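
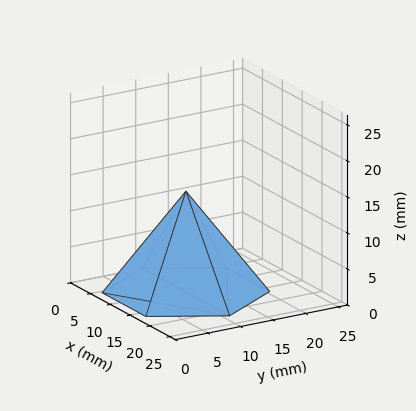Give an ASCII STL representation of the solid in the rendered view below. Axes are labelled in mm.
Reading the render: the shape is a regular 6-sided pyramid, base circumscribed radius ≈ 11 mm, apex at z ≈ 14 mm (dimensions read to the nearest mm from the axis ticks). For the STL, each face is triangulated and given an outward normal.

solid part
  facet normal 0.0000 0.0000 -1.0000
    outer loop
      vertex 5.5 20.5 0.0
      vertex 16.5 20.5 0.0
      vertex 22.0 11.0 0.0
    endloop
  endfacet
  facet normal 0.0000 0.0000 -1.0000
    outer loop
      vertex 0.0 11.0 0.0
      vertex 5.5 20.5 0.0
      vertex 22.0 11.0 0.0
    endloop
  endfacet
  facet normal 0.0000 0.0000 -1.0000
    outer loop
      vertex 5.5 1.5 0.0
      vertex 0.0 11.0 0.0
      vertex 22.0 11.0 0.0
    endloop
  endfacet
  facet normal 0.0000 0.0000 -1.0000
    outer loop
      vertex 16.5 1.5 0.0
      vertex 5.5 1.5 0.0
      vertex 22.0 11.0 0.0
    endloop
  endfacet
  facet normal 0.7157 0.4143 0.5623
    outer loop
      vertex 22.0 11.0 0.0
      vertex 16.5 20.5 0.0
      vertex 11.0 11.0 14.0
    endloop
  endfacet
  facet normal 0.0000 0.8275 0.5615
    outer loop
      vertex 16.5 20.5 0.0
      vertex 5.5 20.5 0.0
      vertex 11.0 11.0 14.0
    endloop
  endfacet
  facet normal -0.7157 0.4143 0.5623
    outer loop
      vertex 5.5 20.5 0.0
      vertex 0.0 11.0 0.0
      vertex 11.0 11.0 14.0
    endloop
  endfacet
  facet normal -0.7157 -0.4143 0.5623
    outer loop
      vertex 0.0 11.0 0.0
      vertex 5.5 1.5 0.0
      vertex 11.0 11.0 14.0
    endloop
  endfacet
  facet normal 0.0000 -0.8275 0.5615
    outer loop
      vertex 5.5 1.5 0.0
      vertex 16.5 1.5 0.0
      vertex 11.0 11.0 14.0
    endloop
  endfacet
  facet normal 0.7157 -0.4143 0.5623
    outer loop
      vertex 16.5 1.5 0.0
      vertex 22.0 11.0 0.0
      vertex 11.0 11.0 14.0
    endloop
  endfacet
endsolid part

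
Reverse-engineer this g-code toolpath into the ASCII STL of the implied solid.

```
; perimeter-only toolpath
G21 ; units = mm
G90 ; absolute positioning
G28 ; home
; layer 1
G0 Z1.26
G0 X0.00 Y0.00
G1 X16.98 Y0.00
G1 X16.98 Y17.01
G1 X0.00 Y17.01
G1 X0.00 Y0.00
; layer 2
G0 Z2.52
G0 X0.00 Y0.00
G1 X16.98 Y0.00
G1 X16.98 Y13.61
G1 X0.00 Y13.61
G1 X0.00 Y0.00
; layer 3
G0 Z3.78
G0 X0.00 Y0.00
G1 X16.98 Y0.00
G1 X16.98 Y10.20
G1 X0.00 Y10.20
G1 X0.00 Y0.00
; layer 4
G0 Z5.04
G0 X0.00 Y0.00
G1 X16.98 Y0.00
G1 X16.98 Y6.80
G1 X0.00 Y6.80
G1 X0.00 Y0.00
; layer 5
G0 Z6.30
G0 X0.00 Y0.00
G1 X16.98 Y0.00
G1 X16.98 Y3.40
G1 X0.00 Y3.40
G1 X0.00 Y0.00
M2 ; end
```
solid part
  facet normal 0.0000 0.0000 -1.0000
    outer loop
      vertex 16.98 20.41 0.00
      vertex 16.98 0.00 0.00
      vertex 0.00 0.00 0.00
    endloop
  endfacet
  facet normal 0.0000 0.0000 -1.0000
    outer loop
      vertex 0.00 20.41 0.00
      vertex 16.98 20.41 0.00
      vertex 0.00 0.00 0.00
    endloop
  endfacet
  facet normal 0.0000 -1.0000 0.0000
    outer loop
      vertex 0.00 0.00 0.00
      vertex 16.98 0.00 0.00
      vertex 16.98 0.00 7.56
    endloop
  endfacet
  facet normal 0.0000 -1.0000 0.0000
    outer loop
      vertex 0.00 0.00 0.00
      vertex 16.98 0.00 7.56
      vertex 0.00 0.00 7.56
    endloop
  endfacet
  facet normal 0.0000 0.3473 0.9377
    outer loop
      vertex 0.00 0.00 7.56
      vertex 16.98 0.00 7.56
      vertex 16.98 20.41 0.00
    endloop
  endfacet
  facet normal 0.0000 0.3473 0.9377
    outer loop
      vertex 0.00 0.00 7.56
      vertex 16.98 20.41 0.00
      vertex 0.00 20.41 0.00
    endloop
  endfacet
  facet normal -1.0000 0.0000 0.0000
    outer loop
      vertex 0.00 0.00 7.56
      vertex 0.00 20.41 0.00
      vertex 0.00 0.00 0.00
    endloop
  endfacet
  facet normal 1.0000 0.0000 0.0000
    outer loop
      vertex 16.98 0.00 0.00
      vertex 16.98 20.41 0.00
      vertex 16.98 0.00 7.56
    endloop
  endfacet
endsolid part

The G0 Z moves step by Δz≈1.26 mm. The G1 loops shrink linearly with z, so the solid tapers from its base footprint up to z≈7.56. Closing with a flat bottom cap and the tapered top and triangulating gives 8 facets — a wedge (ramp): 17 × 20.4 mm base, rising to 7.56 mm along the y=0 edge and sloping linearly to z=0 at y=20.4.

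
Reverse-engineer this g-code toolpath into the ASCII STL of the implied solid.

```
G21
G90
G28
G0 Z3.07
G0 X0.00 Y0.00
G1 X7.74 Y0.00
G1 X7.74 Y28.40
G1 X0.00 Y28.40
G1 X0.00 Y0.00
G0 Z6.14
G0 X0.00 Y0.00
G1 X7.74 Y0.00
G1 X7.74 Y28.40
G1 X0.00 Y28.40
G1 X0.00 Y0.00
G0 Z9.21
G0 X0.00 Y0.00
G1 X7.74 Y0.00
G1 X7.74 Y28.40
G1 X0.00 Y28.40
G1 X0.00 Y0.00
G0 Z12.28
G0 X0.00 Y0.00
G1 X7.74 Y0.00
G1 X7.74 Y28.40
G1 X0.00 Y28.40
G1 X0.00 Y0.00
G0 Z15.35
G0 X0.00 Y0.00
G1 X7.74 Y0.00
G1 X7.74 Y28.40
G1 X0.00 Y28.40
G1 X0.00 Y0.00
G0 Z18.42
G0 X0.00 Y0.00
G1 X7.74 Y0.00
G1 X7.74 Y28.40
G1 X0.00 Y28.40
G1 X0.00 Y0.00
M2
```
solid part
  facet normal 0.0000 0.0000 -1.0000
    outer loop
      vertex 7.74 28.40 0.00
      vertex 7.74 0.00 0.00
      vertex 0.00 0.00 0.00
    endloop
  endfacet
  facet normal 0.0000 0.0000 -1.0000
    outer loop
      vertex 0.00 28.40 0.00
      vertex 7.74 28.40 0.00
      vertex 0.00 0.00 0.00
    endloop
  endfacet
  facet normal 0.0000 0.0000 1.0000
    outer loop
      vertex 0.00 0.00 18.42
      vertex 7.74 0.00 18.42
      vertex 7.74 28.40 18.42
    endloop
  endfacet
  facet normal 0.0000 0.0000 1.0000
    outer loop
      vertex 0.00 0.00 18.42
      vertex 7.74 28.40 18.42
      vertex 0.00 28.40 18.42
    endloop
  endfacet
  facet normal 0.0000 -1.0000 0.0000
    outer loop
      vertex 0.00 0.00 0.00
      vertex 7.74 0.00 0.00
      vertex 7.74 0.00 18.42
    endloop
  endfacet
  facet normal 0.0000 -1.0000 0.0000
    outer loop
      vertex 0.00 0.00 0.00
      vertex 7.74 0.00 18.42
      vertex 0.00 0.00 18.42
    endloop
  endfacet
  facet normal 0.0000 1.0000 0.0000
    outer loop
      vertex 7.74 28.40 18.42
      vertex 7.74 28.40 0.00
      vertex 0.00 28.40 0.00
    endloop
  endfacet
  facet normal 0.0000 1.0000 0.0000
    outer loop
      vertex 0.00 28.40 18.42
      vertex 7.74 28.40 18.42
      vertex 0.00 28.40 0.00
    endloop
  endfacet
  facet normal -1.0000 0.0000 0.0000
    outer loop
      vertex 0.00 28.40 18.42
      vertex 0.00 28.40 0.00
      vertex 0.00 0.00 0.00
    endloop
  endfacet
  facet normal -1.0000 0.0000 0.0000
    outer loop
      vertex 0.00 0.00 18.42
      vertex 0.00 28.40 18.42
      vertex 0.00 0.00 0.00
    endloop
  endfacet
  facet normal 1.0000 0.0000 0.0000
    outer loop
      vertex 7.74 0.00 0.00
      vertex 7.74 28.40 0.00
      vertex 7.74 28.40 18.42
    endloop
  endfacet
  facet normal 1.0000 0.0000 0.0000
    outer loop
      vertex 7.74 0.00 0.00
      vertex 7.74 28.40 18.42
      vertex 7.74 0.00 18.42
    endloop
  endfacet
endsolid part

The G0 Z moves step by Δz≈3.07 mm. Every layer's G1 loop is the same polygon, so the solid is a straight extrusion of it from z=0 to z≈18.4. Closing with flat bottom and top caps and triangulating gives 12 facets — a rectangular box, roughly 7.74 × 28.4 mm footprint and 18.4 mm tall.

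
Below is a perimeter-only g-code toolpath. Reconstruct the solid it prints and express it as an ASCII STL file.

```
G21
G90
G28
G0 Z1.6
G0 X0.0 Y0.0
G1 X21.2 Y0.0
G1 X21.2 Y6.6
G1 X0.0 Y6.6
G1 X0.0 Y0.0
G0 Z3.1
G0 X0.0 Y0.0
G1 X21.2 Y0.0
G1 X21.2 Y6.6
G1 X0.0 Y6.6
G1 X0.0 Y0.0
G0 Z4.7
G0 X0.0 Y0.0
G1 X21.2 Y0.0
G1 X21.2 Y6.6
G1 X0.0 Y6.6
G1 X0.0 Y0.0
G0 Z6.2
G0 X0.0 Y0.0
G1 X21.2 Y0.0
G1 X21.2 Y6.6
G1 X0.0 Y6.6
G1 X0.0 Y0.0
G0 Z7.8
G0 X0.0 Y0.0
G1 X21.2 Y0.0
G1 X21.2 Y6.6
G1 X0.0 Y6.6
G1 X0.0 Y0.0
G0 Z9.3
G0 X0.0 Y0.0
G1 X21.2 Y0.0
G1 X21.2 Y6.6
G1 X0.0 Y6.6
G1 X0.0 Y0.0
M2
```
solid part
  facet normal 0.0000 0.0000 -1.0000
    outer loop
      vertex 21.2 6.6 0.0
      vertex 21.2 0.0 0.0
      vertex 0.0 0.0 0.0
    endloop
  endfacet
  facet normal 0.0000 0.0000 -1.0000
    outer loop
      vertex 0.0 6.6 0.0
      vertex 21.2 6.6 0.0
      vertex 0.0 0.0 0.0
    endloop
  endfacet
  facet normal 0.0000 0.0000 1.0000
    outer loop
      vertex 0.0 0.0 9.3
      vertex 21.2 0.0 9.3
      vertex 21.2 6.6 9.3
    endloop
  endfacet
  facet normal 0.0000 0.0000 1.0000
    outer loop
      vertex 0.0 0.0 9.3
      vertex 21.2 6.6 9.3
      vertex 0.0 6.6 9.3
    endloop
  endfacet
  facet normal 0.0000 -1.0000 0.0000
    outer loop
      vertex 0.0 0.0 0.0
      vertex 21.2 0.0 0.0
      vertex 21.2 0.0 9.3
    endloop
  endfacet
  facet normal 0.0000 -1.0000 0.0000
    outer loop
      vertex 0.0 0.0 0.0
      vertex 21.2 0.0 9.3
      vertex 0.0 0.0 9.3
    endloop
  endfacet
  facet normal 0.0000 1.0000 0.0000
    outer loop
      vertex 21.2 6.6 9.3
      vertex 21.2 6.6 0.0
      vertex 0.0 6.6 0.0
    endloop
  endfacet
  facet normal 0.0000 1.0000 0.0000
    outer loop
      vertex 0.0 6.6 9.3
      vertex 21.2 6.6 9.3
      vertex 0.0 6.6 0.0
    endloop
  endfacet
  facet normal -1.0000 0.0000 0.0000
    outer loop
      vertex 0.0 6.6 9.3
      vertex 0.0 6.6 0.0
      vertex 0.0 0.0 0.0
    endloop
  endfacet
  facet normal -1.0000 0.0000 0.0000
    outer loop
      vertex 0.0 0.0 9.3
      vertex 0.0 6.6 9.3
      vertex 0.0 0.0 0.0
    endloop
  endfacet
  facet normal 1.0000 0.0000 0.0000
    outer loop
      vertex 21.2 0.0 0.0
      vertex 21.2 6.6 0.0
      vertex 21.2 6.6 9.3
    endloop
  endfacet
  facet normal 1.0000 0.0000 0.0000
    outer loop
      vertex 21.2 0.0 0.0
      vertex 21.2 6.6 9.3
      vertex 21.2 0.0 9.3
    endloop
  endfacet
endsolid part

The G0 Z moves step by Δz≈1.6 mm. Every layer's G1 loop is the same polygon, so the solid is a straight extrusion of it from z=0 to z≈9.3. Closing with flat bottom and top caps and triangulating gives 12 facets — a rectangular box, roughly 21.2 × 6.6 mm footprint and 9.3 mm tall.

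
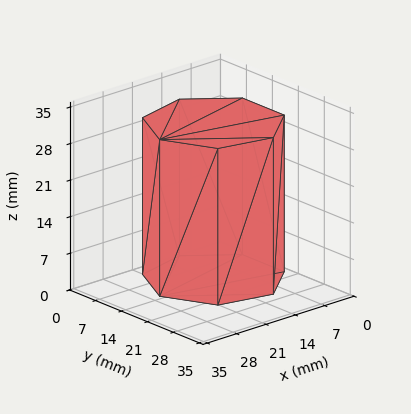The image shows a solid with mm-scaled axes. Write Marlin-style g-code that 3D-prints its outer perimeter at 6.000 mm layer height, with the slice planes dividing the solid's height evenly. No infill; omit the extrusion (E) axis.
Reading the render: the shape is a regular 7-sided prism (a cylinder approximated with 7 flat sides), circumscribed radius ≈ 13 mm, height ≈ 30 mm (dimensions read to the nearest mm from the axis ticks). For the g-code, the solid's height is divided into equal slices at the stated Δz and each level perimeter traced with G1 moves after a G0 lift.

; perimeter-only toolpath
G21 ; units = mm
G90 ; absolute positioning
G28 ; home
; layer 1
G0 Z6.000
G0 X26.000 Y13.000
G1 X21.105 Y23.164
G1 X10.107 Y25.674
G1 X1.287 Y18.640
G1 X1.287 Y7.360
G1 X10.107 Y0.326
G1 X21.105 Y2.836
G1 X26.000 Y13.000
; layer 2
G0 Z12.000
G0 X26.000 Y13.000
G1 X21.105 Y23.164
G1 X10.107 Y25.674
G1 X1.287 Y18.640
G1 X1.287 Y7.360
G1 X10.107 Y0.326
G1 X21.105 Y2.836
G1 X26.000 Y13.000
; layer 3
G0 Z18.000
G0 X26.000 Y13.000
G1 X21.105 Y23.164
G1 X10.107 Y25.674
G1 X1.287 Y18.640
G1 X1.287 Y7.360
G1 X10.107 Y0.326
G1 X21.105 Y2.836
G1 X26.000 Y13.000
; layer 4
G0 Z24.000
G0 X26.000 Y13.000
G1 X21.105 Y23.164
G1 X10.107 Y25.674
G1 X1.287 Y18.640
G1 X1.287 Y7.360
G1 X10.107 Y0.326
G1 X21.105 Y2.836
G1 X26.000 Y13.000
; layer 5
G0 Z30.000
G0 X26.000 Y13.000
G1 X21.105 Y23.164
G1 X10.107 Y25.674
G1 X1.287 Y18.640
G1 X1.287 Y7.360
G1 X10.107 Y0.326
G1 X21.105 Y2.836
G1 X26.000 Y13.000
M2 ; end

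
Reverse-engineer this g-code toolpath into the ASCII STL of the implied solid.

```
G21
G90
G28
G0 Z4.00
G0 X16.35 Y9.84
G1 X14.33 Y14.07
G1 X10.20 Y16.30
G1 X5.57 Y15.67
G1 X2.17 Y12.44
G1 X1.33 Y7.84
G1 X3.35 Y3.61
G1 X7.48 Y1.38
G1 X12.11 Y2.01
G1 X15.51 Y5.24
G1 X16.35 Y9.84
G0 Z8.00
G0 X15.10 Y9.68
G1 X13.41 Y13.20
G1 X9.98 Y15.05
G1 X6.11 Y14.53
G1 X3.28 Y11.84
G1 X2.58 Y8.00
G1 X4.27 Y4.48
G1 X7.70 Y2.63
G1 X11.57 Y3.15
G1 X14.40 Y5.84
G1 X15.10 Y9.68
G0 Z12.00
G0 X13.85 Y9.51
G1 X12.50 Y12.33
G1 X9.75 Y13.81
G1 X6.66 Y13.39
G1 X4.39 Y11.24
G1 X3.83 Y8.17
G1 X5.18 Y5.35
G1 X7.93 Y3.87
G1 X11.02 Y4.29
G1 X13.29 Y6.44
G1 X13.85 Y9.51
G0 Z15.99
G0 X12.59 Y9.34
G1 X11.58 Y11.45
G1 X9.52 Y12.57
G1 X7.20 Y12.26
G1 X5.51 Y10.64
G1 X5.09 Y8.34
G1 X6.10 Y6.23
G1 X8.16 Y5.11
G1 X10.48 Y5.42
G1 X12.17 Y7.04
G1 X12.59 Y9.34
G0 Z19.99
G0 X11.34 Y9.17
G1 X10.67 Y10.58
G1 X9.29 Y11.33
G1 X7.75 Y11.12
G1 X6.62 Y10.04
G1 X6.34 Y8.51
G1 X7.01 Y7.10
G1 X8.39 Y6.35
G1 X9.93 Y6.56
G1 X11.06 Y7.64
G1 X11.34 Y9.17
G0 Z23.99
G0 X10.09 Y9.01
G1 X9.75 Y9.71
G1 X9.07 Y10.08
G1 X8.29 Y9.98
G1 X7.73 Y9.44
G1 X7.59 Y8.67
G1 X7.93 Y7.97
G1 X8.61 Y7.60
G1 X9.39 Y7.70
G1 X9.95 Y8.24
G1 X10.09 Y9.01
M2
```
solid part
  facet normal 0.0000 0.0000 -1.0000
    outer loop
      vertex 10.43 17.54 0.00
      vertex 15.24 14.94 0.00
      vertex 17.60 10.01 0.00
    endloop
  endfacet
  facet normal 0.0000 0.0000 -1.0000
    outer loop
      vertex 5.02 16.81 0.00
      vertex 10.43 17.54 0.00
      vertex 17.60 10.01 0.00
    endloop
  endfacet
  facet normal 0.0000 0.0000 -1.0000
    outer loop
      vertex 1.06 13.04 0.00
      vertex 5.02 16.81 0.00
      vertex 17.60 10.01 0.00
    endloop
  endfacet
  facet normal 0.0000 0.0000 -1.0000
    outer loop
      vertex 0.08 7.67 0.00
      vertex 1.06 13.04 0.00
      vertex 17.60 10.01 0.00
    endloop
  endfacet
  facet normal 0.0000 0.0000 -1.0000
    outer loop
      vertex 2.44 2.74 0.00
      vertex 0.08 7.67 0.00
      vertex 17.60 10.01 0.00
    endloop
  endfacet
  facet normal 0.0000 0.0000 -1.0000
    outer loop
      vertex 7.25 0.14 0.00
      vertex 2.44 2.74 0.00
      vertex 17.60 10.01 0.00
    endloop
  endfacet
  facet normal 0.0000 0.0000 -1.0000
    outer loop
      vertex 12.66 0.87 0.00
      vertex 7.25 0.14 0.00
      vertex 17.60 10.01 0.00
    endloop
  endfacet
  facet normal 0.0000 0.0000 -1.0000
    outer loop
      vertex 16.62 4.64 0.00
      vertex 12.66 0.87 0.00
      vertex 17.60 10.01 0.00
    endloop
  endfacet
  facet normal 0.8639 0.4135 0.2876
    outer loop
      vertex 17.60 10.01 0.00
      vertex 15.24 14.94 0.00
      vertex 8.84 8.84 27.99
    endloop
  endfacet
  facet normal 0.4554 0.8425 0.2877
    outer loop
      vertex 15.24 14.94 0.00
      vertex 10.43 17.54 0.00
      vertex 8.84 8.84 27.99
    endloop
  endfacet
  facet normal -0.1281 0.9491 0.2877
    outer loop
      vertex 10.43 17.54 0.00
      vertex 5.02 16.81 0.00
      vertex 8.84 8.84 27.99
    endloop
  endfacet
  facet normal -0.6604 0.6937 0.2876
    outer loop
      vertex 5.02 16.81 0.00
      vertex 1.06 13.04 0.00
      vertex 8.84 8.84 27.99
    endloop
  endfacet
  facet normal -0.9422 0.1719 0.2877
    outer loop
      vertex 1.06 13.04 0.00
      vertex 0.08 7.67 0.00
      vertex 8.84 8.84 27.99
    endloop
  endfacet
  facet normal -0.8639 -0.4135 0.2876
    outer loop
      vertex 0.08 7.67 0.00
      vertex 2.44 2.74 0.00
      vertex 8.84 8.84 27.99
    endloop
  endfacet
  facet normal -0.4554 -0.8425 0.2877
    outer loop
      vertex 2.44 2.74 0.00
      vertex 7.25 0.14 0.00
      vertex 8.84 8.84 27.99
    endloop
  endfacet
  facet normal 0.1281 -0.9491 0.2877
    outer loop
      vertex 7.25 0.14 0.00
      vertex 12.66 0.87 0.00
      vertex 8.84 8.84 27.99
    endloop
  endfacet
  facet normal 0.6604 -0.6937 0.2876
    outer loop
      vertex 12.66 0.87 0.00
      vertex 16.62 4.64 0.00
      vertex 8.84 8.84 27.99
    endloop
  endfacet
  facet normal 0.9422 -0.1719 0.2877
    outer loop
      vertex 16.62 4.64 0.00
      vertex 17.60 10.01 0.00
      vertex 8.84 8.84 27.99
    endloop
  endfacet
endsolid part

The G0 Z moves step by Δz≈4.00 mm. The G1 loops shrink linearly with z, so the solid tapers from its base footprint up to z≈28. Closing with a flat bottom cap and the tapered top and triangulating gives 18 facets — a regular 10-sided pyramid, base circumscribed radius ≈ 8.84 mm, apex at z ≈ 28 mm.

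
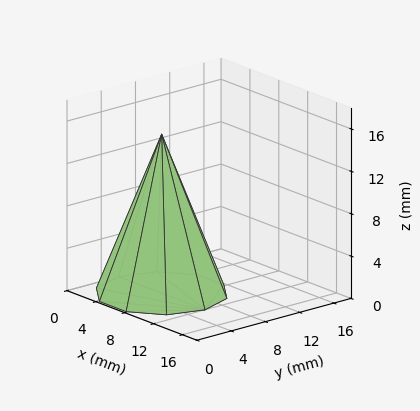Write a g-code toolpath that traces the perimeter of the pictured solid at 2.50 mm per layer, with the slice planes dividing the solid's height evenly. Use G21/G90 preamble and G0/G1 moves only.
Reading the render: the shape is a regular 10-sided pyramid, base circumscribed radius ≈ 6 mm, apex at z ≈ 15 mm (dimensions read to the nearest mm from the axis ticks). For the g-code, the solid's height is divided into equal slices at the stated Δz and each level perimeter traced with G1 moves after a G0 lift.

; perimeter-only toolpath
G21 ; units = mm
G90 ; absolute positioning
G28 ; home
; layer 1
G0 Z2.50
G0 X11.00 Y6.00
G1 X10.04 Y8.94
G1 X7.54 Y10.76
G1 X4.46 Y10.76
G1 X1.96 Y8.94
G1 X1.00 Y6.00
G1 X1.96 Y3.06
G1 X4.46 Y1.24
G1 X7.54 Y1.24
G1 X10.04 Y3.06
G1 X11.00 Y6.00
; layer 2
G0 Z5.00
G0 X10.00 Y6.00
G1 X9.23 Y8.35
G1 X7.23 Y9.81
G1 X4.77 Y9.81
G1 X2.77 Y8.35
G1 X2.00 Y6.00
G1 X2.77 Y3.65
G1 X4.77 Y2.19
G1 X7.23 Y2.19
G1 X9.23 Y3.65
G1 X10.00 Y6.00
; layer 3
G0 Z7.50
G0 X9.00 Y6.00
G1 X8.43 Y7.76
G1 X6.92 Y8.86
G1 X5.08 Y8.86
G1 X3.58 Y7.76
G1 X3.00 Y6.00
G1 X3.58 Y4.24
G1 X5.08 Y3.15
G1 X6.92 Y3.15
G1 X8.43 Y4.24
G1 X9.00 Y6.00
; layer 4
G0 Z10.00
G0 X8.00 Y6.00
G1 X7.62 Y7.18
G1 X6.62 Y7.90
G1 X5.38 Y7.90
G1 X4.38 Y7.18
G1 X4.00 Y6.00
G1 X4.38 Y4.82
G1 X5.38 Y4.10
G1 X6.62 Y4.10
G1 X7.62 Y4.82
G1 X8.00 Y6.00
; layer 5
G0 Z12.50
G0 X7.00 Y6.00
G1 X6.81 Y6.59
G1 X6.31 Y6.95
G1 X5.69 Y6.95
G1 X5.19 Y6.59
G1 X5.00 Y6.00
G1 X5.19 Y5.41
G1 X5.69 Y5.05
G1 X6.31 Y5.05
G1 X6.81 Y5.41
G1 X7.00 Y6.00
M2 ; end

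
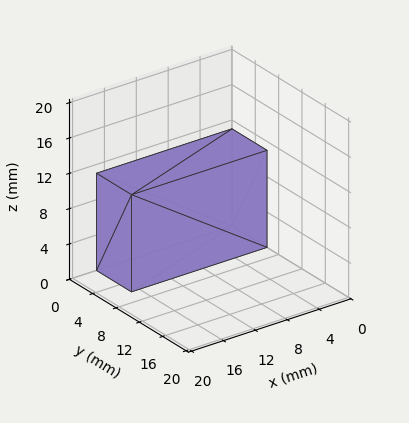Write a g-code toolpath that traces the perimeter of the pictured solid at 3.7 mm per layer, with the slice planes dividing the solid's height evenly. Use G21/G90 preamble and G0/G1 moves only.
Reading the render: the shape is a rectangular box, roughly 17 × 6 mm footprint and 11 mm tall (dimensions read to the nearest mm from the axis ticks). For the g-code, the solid's height is divided into equal slices at the stated Δz and each level perimeter traced with G1 moves after a G0 lift.

; perimeter-only toolpath
G21 ; units = mm
G90 ; absolute positioning
G28 ; home
; layer 1
G0 Z3.7
G0 X0.0 Y0.0
G1 X17.0 Y0.0
G1 X17.0 Y6.0
G1 X0.0 Y6.0
G1 X0.0 Y0.0
; layer 2
G0 Z7.3
G0 X0.0 Y0.0
G1 X17.0 Y0.0
G1 X17.0 Y6.0
G1 X0.0 Y6.0
G1 X0.0 Y0.0
; layer 3
G0 Z11.0
G0 X0.0 Y0.0
G1 X17.0 Y0.0
G1 X17.0 Y6.0
G1 X0.0 Y6.0
G1 X0.0 Y0.0
M2 ; end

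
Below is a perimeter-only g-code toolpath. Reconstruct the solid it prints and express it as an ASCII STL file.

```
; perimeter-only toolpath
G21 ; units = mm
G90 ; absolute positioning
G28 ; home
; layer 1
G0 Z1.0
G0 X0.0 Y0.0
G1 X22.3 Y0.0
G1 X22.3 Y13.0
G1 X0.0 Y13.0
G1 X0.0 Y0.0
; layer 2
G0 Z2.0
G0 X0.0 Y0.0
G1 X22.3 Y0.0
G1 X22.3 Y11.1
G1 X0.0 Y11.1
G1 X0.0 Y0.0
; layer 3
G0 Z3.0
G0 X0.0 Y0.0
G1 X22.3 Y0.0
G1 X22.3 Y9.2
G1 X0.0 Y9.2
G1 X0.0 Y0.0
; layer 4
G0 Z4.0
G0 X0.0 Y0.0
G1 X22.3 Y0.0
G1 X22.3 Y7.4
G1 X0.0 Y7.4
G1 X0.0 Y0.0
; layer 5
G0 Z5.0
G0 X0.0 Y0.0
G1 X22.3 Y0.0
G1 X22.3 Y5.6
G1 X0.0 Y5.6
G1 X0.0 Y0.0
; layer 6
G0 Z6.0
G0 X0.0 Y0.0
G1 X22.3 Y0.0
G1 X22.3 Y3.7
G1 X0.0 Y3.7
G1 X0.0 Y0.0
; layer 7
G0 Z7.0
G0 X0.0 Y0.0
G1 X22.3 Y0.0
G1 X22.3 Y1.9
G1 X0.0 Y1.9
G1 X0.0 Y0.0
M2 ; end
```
solid part
  facet normal 0.0000 0.0000 -1.0000
    outer loop
      vertex 22.3 14.8 0.0
      vertex 22.3 0.0 0.0
      vertex 0.0 0.0 0.0
    endloop
  endfacet
  facet normal 0.0000 0.0000 -1.0000
    outer loop
      vertex 0.0 14.8 0.0
      vertex 22.3 14.8 0.0
      vertex 0.0 0.0 0.0
    endloop
  endfacet
  facet normal 0.0000 -1.0000 0.0000
    outer loop
      vertex 0.0 0.0 0.0
      vertex 22.3 0.0 0.0
      vertex 22.3 0.0 8.0
    endloop
  endfacet
  facet normal 0.0000 -1.0000 0.0000
    outer loop
      vertex 0.0 0.0 0.0
      vertex 22.3 0.0 8.0
      vertex 0.0 0.0 8.0
    endloop
  endfacet
  facet normal 0.0000 0.4755 0.8797
    outer loop
      vertex 0.0 0.0 8.0
      vertex 22.3 0.0 8.0
      vertex 22.3 14.8 0.0
    endloop
  endfacet
  facet normal 0.0000 0.4755 0.8797
    outer loop
      vertex 0.0 0.0 8.0
      vertex 22.3 14.8 0.0
      vertex 0.0 14.8 0.0
    endloop
  endfacet
  facet normal -1.0000 0.0000 0.0000
    outer loop
      vertex 0.0 0.0 8.0
      vertex 0.0 14.8 0.0
      vertex 0.0 0.0 0.0
    endloop
  endfacet
  facet normal 1.0000 0.0000 0.0000
    outer loop
      vertex 22.3 0.0 0.0
      vertex 22.3 14.8 0.0
      vertex 22.3 0.0 8.0
    endloop
  endfacet
endsolid part

The G0 Z moves step by Δz≈1.0 mm. The G1 loops shrink linearly with z, so the solid tapers from its base footprint up to z≈8. Closing with a flat bottom cap and the tapered top and triangulating gives 8 facets — a wedge (ramp): 22.3 × 14.8 mm base, rising to 8 mm along the y=0 edge and sloping linearly to z=0 at y=14.8.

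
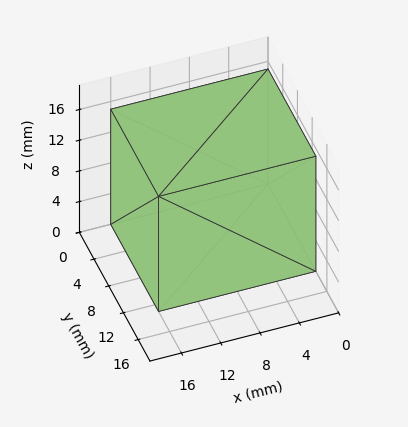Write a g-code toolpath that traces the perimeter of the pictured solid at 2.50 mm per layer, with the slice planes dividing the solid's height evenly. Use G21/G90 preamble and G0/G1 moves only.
Reading the render: the shape is a rectangular box, roughly 16 × 13 mm footprint and 15 mm tall (dimensions read to the nearest mm from the axis ticks). For the g-code, the solid's height is divided into equal slices at the stated Δz and each level perimeter traced with G1 moves after a G0 lift.

; perimeter-only toolpath
G21 ; units = mm
G90 ; absolute positioning
G28 ; home
; layer 1
G0 Z2.50
G0 X0.00 Y0.00
G1 X16.00 Y0.00
G1 X16.00 Y13.00
G1 X0.00 Y13.00
G1 X0.00 Y0.00
; layer 2
G0 Z5.00
G0 X0.00 Y0.00
G1 X16.00 Y0.00
G1 X16.00 Y13.00
G1 X0.00 Y13.00
G1 X0.00 Y0.00
; layer 3
G0 Z7.50
G0 X0.00 Y0.00
G1 X16.00 Y0.00
G1 X16.00 Y13.00
G1 X0.00 Y13.00
G1 X0.00 Y0.00
; layer 4
G0 Z10.00
G0 X0.00 Y0.00
G1 X16.00 Y0.00
G1 X16.00 Y13.00
G1 X0.00 Y13.00
G1 X0.00 Y0.00
; layer 5
G0 Z12.50
G0 X0.00 Y0.00
G1 X16.00 Y0.00
G1 X16.00 Y13.00
G1 X0.00 Y13.00
G1 X0.00 Y0.00
; layer 6
G0 Z15.00
G0 X0.00 Y0.00
G1 X16.00 Y0.00
G1 X16.00 Y13.00
G1 X0.00 Y13.00
G1 X0.00 Y0.00
M2 ; end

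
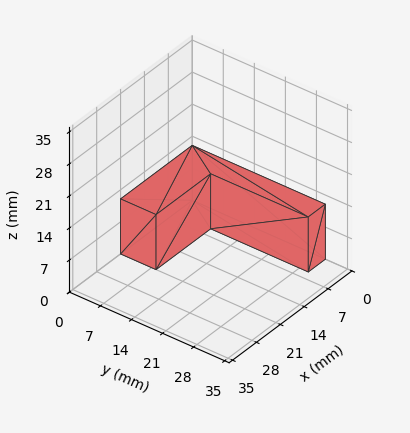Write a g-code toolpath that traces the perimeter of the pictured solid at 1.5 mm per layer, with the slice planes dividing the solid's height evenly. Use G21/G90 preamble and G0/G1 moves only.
Reading the render: the shape is an L-shaped prism: outer 21 × 30 mm, arm thicknesses ≈ 8 mm (horizontal) and 5 mm (vertical), extruded 12 mm in z (dimensions read to the nearest mm from the axis ticks). For the g-code, the solid's height is divided into equal slices at the stated Δz and each level perimeter traced with G1 moves after a G0 lift.

; perimeter-only toolpath
G21 ; units = mm
G90 ; absolute positioning
G28 ; home
; layer 1
G0 Z1.5
G0 X0.0 Y0.0
G1 X21.0 Y0.0
G1 X21.0 Y8.0
G1 X5.0 Y8.0
G1 X5.0 Y30.0
G1 X0.0 Y30.0
G1 X0.0 Y0.0
; layer 2
G0 Z3.0
G0 X0.0 Y0.0
G1 X21.0 Y0.0
G1 X21.0 Y8.0
G1 X5.0 Y8.0
G1 X5.0 Y30.0
G1 X0.0 Y30.0
G1 X0.0 Y0.0
; layer 3
G0 Z4.5
G0 X0.0 Y0.0
G1 X21.0 Y0.0
G1 X21.0 Y8.0
G1 X5.0 Y8.0
G1 X5.0 Y30.0
G1 X0.0 Y30.0
G1 X0.0 Y0.0
; layer 4
G0 Z6.0
G0 X0.0 Y0.0
G1 X21.0 Y0.0
G1 X21.0 Y8.0
G1 X5.0 Y8.0
G1 X5.0 Y30.0
G1 X0.0 Y30.0
G1 X0.0 Y0.0
; layer 5
G0 Z7.5
G0 X0.0 Y0.0
G1 X21.0 Y0.0
G1 X21.0 Y8.0
G1 X5.0 Y8.0
G1 X5.0 Y30.0
G1 X0.0 Y30.0
G1 X0.0 Y0.0
; layer 6
G0 Z9.0
G0 X0.0 Y0.0
G1 X21.0 Y0.0
G1 X21.0 Y8.0
G1 X5.0 Y8.0
G1 X5.0 Y30.0
G1 X0.0 Y30.0
G1 X0.0 Y0.0
; layer 7
G0 Z10.5
G0 X0.0 Y0.0
G1 X21.0 Y0.0
G1 X21.0 Y8.0
G1 X5.0 Y8.0
G1 X5.0 Y30.0
G1 X0.0 Y30.0
G1 X0.0 Y0.0
; layer 8
G0 Z12.0
G0 X0.0 Y0.0
G1 X21.0 Y0.0
G1 X21.0 Y8.0
G1 X5.0 Y8.0
G1 X5.0 Y30.0
G1 X0.0 Y30.0
G1 X0.0 Y0.0
M2 ; end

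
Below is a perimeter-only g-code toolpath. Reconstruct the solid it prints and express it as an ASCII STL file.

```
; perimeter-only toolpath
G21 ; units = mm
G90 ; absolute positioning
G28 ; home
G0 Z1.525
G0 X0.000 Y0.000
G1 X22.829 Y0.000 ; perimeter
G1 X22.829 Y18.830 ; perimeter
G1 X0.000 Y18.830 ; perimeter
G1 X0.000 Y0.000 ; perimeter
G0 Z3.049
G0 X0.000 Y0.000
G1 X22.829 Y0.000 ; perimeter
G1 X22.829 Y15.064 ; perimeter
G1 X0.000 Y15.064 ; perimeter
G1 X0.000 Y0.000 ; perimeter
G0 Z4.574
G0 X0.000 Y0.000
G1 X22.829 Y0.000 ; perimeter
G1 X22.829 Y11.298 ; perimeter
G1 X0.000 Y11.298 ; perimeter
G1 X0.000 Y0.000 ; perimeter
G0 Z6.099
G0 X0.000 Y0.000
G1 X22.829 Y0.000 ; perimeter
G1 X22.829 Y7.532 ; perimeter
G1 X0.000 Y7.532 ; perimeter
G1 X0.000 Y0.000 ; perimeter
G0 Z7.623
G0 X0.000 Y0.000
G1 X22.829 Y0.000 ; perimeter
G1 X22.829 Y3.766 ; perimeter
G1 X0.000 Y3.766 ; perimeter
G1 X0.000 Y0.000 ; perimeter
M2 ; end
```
solid part
  facet normal 0.0000 0.0000 -1.0000
    outer loop
      vertex 22.829 22.596 0.000
      vertex 22.829 0.000 0.000
      vertex 0.000 0.000 0.000
    endloop
  endfacet
  facet normal 0.0000 0.0000 -1.0000
    outer loop
      vertex 0.000 22.596 0.000
      vertex 22.829 22.596 0.000
      vertex 0.000 0.000 0.000
    endloop
  endfacet
  facet normal 0.0000 -1.0000 0.0000
    outer loop
      vertex 0.000 0.000 0.000
      vertex 22.829 0.000 0.000
      vertex 22.829 0.000 9.148
    endloop
  endfacet
  facet normal 0.0000 -1.0000 0.0000
    outer loop
      vertex 0.000 0.000 0.000
      vertex 22.829 0.000 9.148
      vertex 0.000 0.000 9.148
    endloop
  endfacet
  facet normal 0.0000 0.3753 0.9269
    outer loop
      vertex 0.000 0.000 9.148
      vertex 22.829 0.000 9.148
      vertex 22.829 22.596 0.000
    endloop
  endfacet
  facet normal 0.0000 0.3753 0.9269
    outer loop
      vertex 0.000 0.000 9.148
      vertex 22.829 22.596 0.000
      vertex 0.000 22.596 0.000
    endloop
  endfacet
  facet normal -1.0000 0.0000 0.0000
    outer loop
      vertex 0.000 0.000 9.148
      vertex 0.000 22.596 0.000
      vertex 0.000 0.000 0.000
    endloop
  endfacet
  facet normal 1.0000 0.0000 0.0000
    outer loop
      vertex 22.829 0.000 0.000
      vertex 22.829 22.596 0.000
      vertex 22.829 0.000 9.148
    endloop
  endfacet
endsolid part

The G0 Z moves step by Δz≈1.525 mm. The G1 loops shrink linearly with z, so the solid tapers from its base footprint up to z≈9.15. Closing with a flat bottom cap and the tapered top and triangulating gives 8 facets — a wedge (ramp): 22.8 × 22.6 mm base, rising to 9.15 mm along the y=0 edge and sloping linearly to z=0 at y=22.6.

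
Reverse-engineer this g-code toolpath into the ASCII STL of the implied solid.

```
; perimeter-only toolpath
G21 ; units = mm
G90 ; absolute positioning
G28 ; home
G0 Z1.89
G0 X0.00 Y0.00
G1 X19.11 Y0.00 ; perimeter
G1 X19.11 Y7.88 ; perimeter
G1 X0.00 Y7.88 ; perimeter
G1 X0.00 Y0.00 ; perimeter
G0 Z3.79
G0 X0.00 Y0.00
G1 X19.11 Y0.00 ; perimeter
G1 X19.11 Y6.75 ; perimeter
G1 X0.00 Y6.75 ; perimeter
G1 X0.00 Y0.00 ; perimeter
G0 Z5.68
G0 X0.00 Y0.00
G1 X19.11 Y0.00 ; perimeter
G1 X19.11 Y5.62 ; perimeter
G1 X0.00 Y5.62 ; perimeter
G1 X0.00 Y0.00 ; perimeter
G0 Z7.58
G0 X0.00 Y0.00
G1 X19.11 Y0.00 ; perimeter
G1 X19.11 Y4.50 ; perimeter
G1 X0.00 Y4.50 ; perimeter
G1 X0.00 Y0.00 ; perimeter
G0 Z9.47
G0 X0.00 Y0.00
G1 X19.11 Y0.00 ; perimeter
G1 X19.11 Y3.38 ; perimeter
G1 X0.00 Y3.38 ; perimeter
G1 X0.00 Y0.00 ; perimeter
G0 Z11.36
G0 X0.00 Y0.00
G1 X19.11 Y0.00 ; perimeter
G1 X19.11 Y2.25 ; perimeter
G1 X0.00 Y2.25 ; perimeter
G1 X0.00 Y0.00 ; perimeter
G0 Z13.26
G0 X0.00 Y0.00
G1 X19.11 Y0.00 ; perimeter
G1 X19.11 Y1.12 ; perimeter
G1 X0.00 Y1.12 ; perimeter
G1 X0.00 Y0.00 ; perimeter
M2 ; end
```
solid part
  facet normal 0.0000 0.0000 -1.0000
    outer loop
      vertex 19.11 9.00 0.00
      vertex 19.11 0.00 0.00
      vertex 0.00 0.00 0.00
    endloop
  endfacet
  facet normal 0.0000 0.0000 -1.0000
    outer loop
      vertex 0.00 9.00 0.00
      vertex 19.11 9.00 0.00
      vertex 0.00 0.00 0.00
    endloop
  endfacet
  facet normal 0.0000 -1.0000 0.0000
    outer loop
      vertex 0.00 0.00 0.00
      vertex 19.11 0.00 0.00
      vertex 19.11 0.00 15.15
    endloop
  endfacet
  facet normal 0.0000 -1.0000 0.0000
    outer loop
      vertex 0.00 0.00 0.00
      vertex 19.11 0.00 15.15
      vertex 0.00 0.00 15.15
    endloop
  endfacet
  facet normal 0.0000 0.8597 0.5107
    outer loop
      vertex 0.00 0.00 15.15
      vertex 19.11 0.00 15.15
      vertex 19.11 9.00 0.00
    endloop
  endfacet
  facet normal 0.0000 0.8597 0.5107
    outer loop
      vertex 0.00 0.00 15.15
      vertex 19.11 9.00 0.00
      vertex 0.00 9.00 0.00
    endloop
  endfacet
  facet normal -1.0000 0.0000 0.0000
    outer loop
      vertex 0.00 0.00 15.15
      vertex 0.00 9.00 0.00
      vertex 0.00 0.00 0.00
    endloop
  endfacet
  facet normal 1.0000 0.0000 0.0000
    outer loop
      vertex 19.11 0.00 0.00
      vertex 19.11 9.00 0.00
      vertex 19.11 0.00 15.15
    endloop
  endfacet
endsolid part

The G0 Z moves step by Δz≈1.89 mm. The G1 loops shrink linearly with z, so the solid tapers from its base footprint up to z≈15.2. Closing with a flat bottom cap and the tapered top and triangulating gives 8 facets — a wedge (ramp): 19.1 × 9 mm base, rising to 15.2 mm along the y=0 edge and sloping linearly to z=0 at y=9.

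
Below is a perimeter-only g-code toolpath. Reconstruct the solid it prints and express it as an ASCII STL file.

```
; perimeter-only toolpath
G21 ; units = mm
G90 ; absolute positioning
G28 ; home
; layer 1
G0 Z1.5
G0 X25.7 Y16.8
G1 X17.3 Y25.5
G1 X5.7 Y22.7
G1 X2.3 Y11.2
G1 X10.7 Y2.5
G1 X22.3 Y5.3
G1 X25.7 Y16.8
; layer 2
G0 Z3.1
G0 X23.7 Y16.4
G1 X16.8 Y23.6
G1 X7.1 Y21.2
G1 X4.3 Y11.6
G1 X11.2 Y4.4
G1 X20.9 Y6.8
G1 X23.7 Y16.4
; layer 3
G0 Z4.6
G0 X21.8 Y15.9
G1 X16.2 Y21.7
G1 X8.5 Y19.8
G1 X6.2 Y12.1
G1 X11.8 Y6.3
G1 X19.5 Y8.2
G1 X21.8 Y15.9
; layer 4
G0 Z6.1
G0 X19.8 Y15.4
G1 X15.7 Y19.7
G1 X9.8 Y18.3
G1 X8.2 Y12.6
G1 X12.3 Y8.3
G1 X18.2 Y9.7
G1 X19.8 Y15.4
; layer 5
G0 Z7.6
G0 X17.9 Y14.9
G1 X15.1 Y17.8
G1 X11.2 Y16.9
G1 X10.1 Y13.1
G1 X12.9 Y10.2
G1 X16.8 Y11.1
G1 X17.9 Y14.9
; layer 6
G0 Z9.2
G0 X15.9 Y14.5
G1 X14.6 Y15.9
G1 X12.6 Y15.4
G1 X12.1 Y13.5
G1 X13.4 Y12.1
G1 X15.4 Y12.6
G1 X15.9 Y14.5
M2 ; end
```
solid part
  facet normal 0.0000 0.0000 -1.0000
    outer loop
      vertex 4.3 24.1 0.0
      vertex 17.9 27.4 0.0
      vertex 27.6 17.3 0.0
    endloop
  endfacet
  facet normal 0.0000 0.0000 -1.0000
    outer loop
      vertex 0.4 10.7 0.0
      vertex 4.3 24.1 0.0
      vertex 27.6 17.3 0.0
    endloop
  endfacet
  facet normal 0.0000 0.0000 -1.0000
    outer loop
      vertex 10.1 0.6 0.0
      vertex 0.4 10.7 0.0
      vertex 27.6 17.3 0.0
    endloop
  endfacet
  facet normal 0.0000 0.0000 -1.0000
    outer loop
      vertex 23.7 3.9 0.0
      vertex 10.1 0.6 0.0
      vertex 27.6 17.3 0.0
    endloop
  endfacet
  facet normal 0.4779 0.4590 0.7490
    outer loop
      vertex 27.6 17.3 0.0
      vertex 17.9 27.4 0.0
      vertex 14.0 14.0 10.7
    endloop
  endfacet
  facet normal -0.1562 0.6437 0.7492
    outer loop
      vertex 17.9 27.4 0.0
      vertex 4.3 24.1 0.0
      vertex 14.0 14.0 10.7
    endloop
  endfacet
  facet normal -0.6350 0.1848 0.7501
    outer loop
      vertex 4.3 24.1 0.0
      vertex 0.4 10.7 0.0
      vertex 14.0 14.0 10.7
    endloop
  endfacet
  facet normal -0.4779 -0.4590 0.7490
    outer loop
      vertex 0.4 10.7 0.0
      vertex 10.1 0.6 0.0
      vertex 14.0 14.0 10.7
    endloop
  endfacet
  facet normal 0.1562 -0.6437 0.7492
    outer loop
      vertex 10.1 0.6 0.0
      vertex 23.7 3.9 0.0
      vertex 14.0 14.0 10.7
    endloop
  endfacet
  facet normal 0.6350 -0.1848 0.7501
    outer loop
      vertex 23.7 3.9 0.0
      vertex 27.6 17.3 0.0
      vertex 14.0 14.0 10.7
    endloop
  endfacet
endsolid part

The G0 Z moves step by Δz≈1.5 mm. The G1 loops shrink linearly with z, so the solid tapers from its base footprint up to z≈10.7. Closing with a flat bottom cap and the tapered top and triangulating gives 10 facets — a regular 6-sided pyramid, base circumscribed radius ≈ 14 mm, apex at z ≈ 10.7 mm.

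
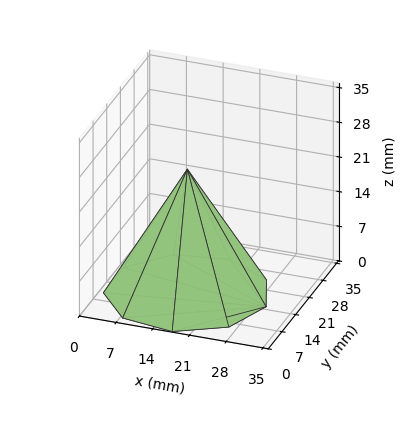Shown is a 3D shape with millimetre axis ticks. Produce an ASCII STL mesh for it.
Reading the render: the shape is a regular 9-sided pyramid, base circumscribed radius ≈ 15 mm, apex at z ≈ 25 mm (dimensions read to the nearest mm from the axis ticks). For the STL, each face is triangulated and given an outward normal.

solid part
  facet normal 0.0000 0.0000 -1.0000
    outer loop
      vertex 17.605 29.772 0.000
      vertex 26.491 24.642 0.000
      vertex 30.000 15.000 0.000
    endloop
  endfacet
  facet normal 0.0000 0.0000 -1.0000
    outer loop
      vertex 7.500 27.990 0.000
      vertex 17.605 29.772 0.000
      vertex 30.000 15.000 0.000
    endloop
  endfacet
  facet normal 0.0000 0.0000 -1.0000
    outer loop
      vertex 0.905 20.130 0.000
      vertex 7.500 27.990 0.000
      vertex 30.000 15.000 0.000
    endloop
  endfacet
  facet normal 0.0000 0.0000 -1.0000
    outer loop
      vertex 0.905 9.870 0.000
      vertex 0.905 20.130 0.000
      vertex 30.000 15.000 0.000
    endloop
  endfacet
  facet normal 0.0000 0.0000 -1.0000
    outer loop
      vertex 7.500 2.010 0.000
      vertex 0.905 9.870 0.000
      vertex 30.000 15.000 0.000
    endloop
  endfacet
  facet normal 0.0000 0.0000 -1.0000
    outer loop
      vertex 17.605 0.228 0.000
      vertex 7.500 2.010 0.000
      vertex 30.000 15.000 0.000
    endloop
  endfacet
  facet normal 0.0000 0.0000 -1.0000
    outer loop
      vertex 26.491 5.358 0.000
      vertex 17.605 0.228 0.000
      vertex 30.000 15.000 0.000
    endloop
  endfacet
  facet normal 0.8186 0.2979 0.4911
    outer loop
      vertex 30.000 15.000 0.000
      vertex 26.491 24.642 0.000
      vertex 15.000 15.000 25.000
    endloop
  endfacet
  facet normal 0.4355 0.7544 0.4911
    outer loop
      vertex 26.491 24.642 0.000
      vertex 17.605 29.772 0.000
      vertex 15.000 15.000 25.000
    endloop
  endfacet
  facet normal -0.1513 0.8579 0.4911
    outer loop
      vertex 17.605 29.772 0.000
      vertex 7.500 27.990 0.000
      vertex 15.000 15.000 25.000
    endloop
  endfacet
  facet normal -0.6673 0.5599 0.4911
    outer loop
      vertex 7.500 27.990 0.000
      vertex 0.905 20.130 0.000
      vertex 15.000 15.000 25.000
    endloop
  endfacet
  facet normal -0.8711 0.0000 0.4911
    outer loop
      vertex 0.905 20.130 0.000
      vertex 0.905 9.870 0.000
      vertex 15.000 15.000 25.000
    endloop
  endfacet
  facet normal -0.6673 -0.5599 0.4911
    outer loop
      vertex 0.905 9.870 0.000
      vertex 7.500 2.010 0.000
      vertex 15.000 15.000 25.000
    endloop
  endfacet
  facet normal -0.1513 -0.8579 0.4911
    outer loop
      vertex 7.500 2.010 0.000
      vertex 17.605 0.228 0.000
      vertex 15.000 15.000 25.000
    endloop
  endfacet
  facet normal 0.4355 -0.7544 0.4911
    outer loop
      vertex 17.605 0.228 0.000
      vertex 26.491 5.358 0.000
      vertex 15.000 15.000 25.000
    endloop
  endfacet
  facet normal 0.8186 -0.2979 0.4911
    outer loop
      vertex 26.491 5.358 0.000
      vertex 30.000 15.000 0.000
      vertex 15.000 15.000 25.000
    endloop
  endfacet
endsolid part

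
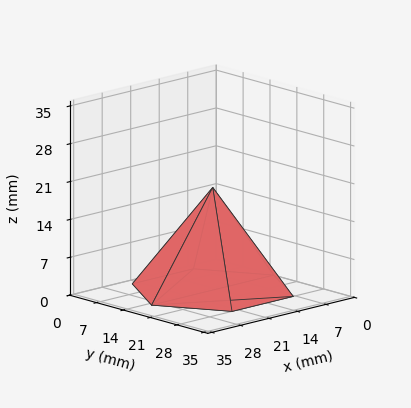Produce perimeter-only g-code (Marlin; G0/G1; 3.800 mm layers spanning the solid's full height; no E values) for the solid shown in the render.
Reading the render: the shape is a regular 6-sided pyramid, base circumscribed radius ≈ 15 mm, apex at z ≈ 19 mm (dimensions read to the nearest mm from the axis ticks). For the g-code, the solid's height is divided into equal slices at the stated Δz and each level perimeter traced with G1 moves after a G0 lift.

; perimeter-only toolpath
G21 ; units = mm
G90 ; absolute positioning
G28 ; home
; layer 1
G0 Z3.800
G0 X27.000 Y15.000
G1 X21.000 Y25.392
G1 X9.000 Y25.392
G1 X3.000 Y15.000
G1 X9.000 Y4.608
G1 X21.000 Y4.608
G1 X27.000 Y15.000
; layer 2
G0 Z7.600
G0 X24.000 Y15.000
G1 X19.500 Y22.794
G1 X10.500 Y22.794
G1 X6.000 Y15.000
G1 X10.500 Y7.206
G1 X19.500 Y7.206
G1 X24.000 Y15.000
; layer 3
G0 Z11.400
G0 X21.000 Y15.000
G1 X18.000 Y20.196
G1 X12.000 Y20.196
G1 X9.000 Y15.000
G1 X12.000 Y9.804
G1 X18.000 Y9.804
G1 X21.000 Y15.000
; layer 4
G0 Z15.200
G0 X18.000 Y15.000
G1 X16.500 Y17.598
G1 X13.500 Y17.598
G1 X12.000 Y15.000
G1 X13.500 Y12.402
G1 X16.500 Y12.402
G1 X18.000 Y15.000
M2 ; end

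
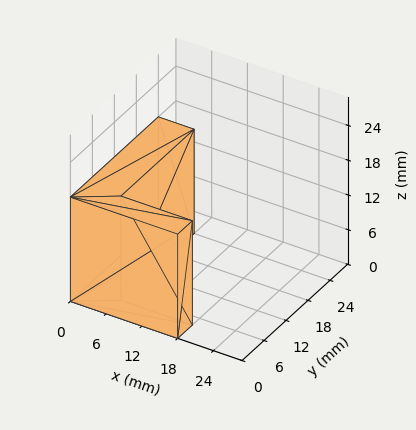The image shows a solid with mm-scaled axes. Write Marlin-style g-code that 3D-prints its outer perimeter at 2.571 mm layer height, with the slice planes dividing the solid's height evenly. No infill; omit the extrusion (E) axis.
Reading the render: the shape is an L-shaped prism: outer 18 × 24 mm, arm thicknesses ≈ 4 mm (horizontal) and 6 mm (vertical), extruded 18 mm in z (dimensions read to the nearest mm from the axis ticks). For the g-code, the solid's height is divided into equal slices at the stated Δz and each level perimeter traced with G1 moves after a G0 lift.

; perimeter-only toolpath
G21 ; units = mm
G90 ; absolute positioning
G28 ; home
; layer 1
G0 Z2.571
G0 X0.000 Y0.000
G1 X18.000 Y0.000
G1 X18.000 Y4.000
G1 X6.000 Y4.000
G1 X6.000 Y24.000
G1 X0.000 Y24.000
G1 X0.000 Y0.000
; layer 2
G0 Z5.143
G0 X0.000 Y0.000
G1 X18.000 Y0.000
G1 X18.000 Y4.000
G1 X6.000 Y4.000
G1 X6.000 Y24.000
G1 X0.000 Y24.000
G1 X0.000 Y0.000
; layer 3
G0 Z7.714
G0 X0.000 Y0.000
G1 X18.000 Y0.000
G1 X18.000 Y4.000
G1 X6.000 Y4.000
G1 X6.000 Y24.000
G1 X0.000 Y24.000
G1 X0.000 Y0.000
; layer 4
G0 Z10.286
G0 X0.000 Y0.000
G1 X18.000 Y0.000
G1 X18.000 Y4.000
G1 X6.000 Y4.000
G1 X6.000 Y24.000
G1 X0.000 Y24.000
G1 X0.000 Y0.000
; layer 5
G0 Z12.857
G0 X0.000 Y0.000
G1 X18.000 Y0.000
G1 X18.000 Y4.000
G1 X6.000 Y4.000
G1 X6.000 Y24.000
G1 X0.000 Y24.000
G1 X0.000 Y0.000
; layer 6
G0 Z15.429
G0 X0.000 Y0.000
G1 X18.000 Y0.000
G1 X18.000 Y4.000
G1 X6.000 Y4.000
G1 X6.000 Y24.000
G1 X0.000 Y24.000
G1 X0.000 Y0.000
; layer 7
G0 Z18.000
G0 X0.000 Y0.000
G1 X18.000 Y0.000
G1 X18.000 Y4.000
G1 X6.000 Y4.000
G1 X6.000 Y24.000
G1 X0.000 Y24.000
G1 X0.000 Y0.000
M2 ; end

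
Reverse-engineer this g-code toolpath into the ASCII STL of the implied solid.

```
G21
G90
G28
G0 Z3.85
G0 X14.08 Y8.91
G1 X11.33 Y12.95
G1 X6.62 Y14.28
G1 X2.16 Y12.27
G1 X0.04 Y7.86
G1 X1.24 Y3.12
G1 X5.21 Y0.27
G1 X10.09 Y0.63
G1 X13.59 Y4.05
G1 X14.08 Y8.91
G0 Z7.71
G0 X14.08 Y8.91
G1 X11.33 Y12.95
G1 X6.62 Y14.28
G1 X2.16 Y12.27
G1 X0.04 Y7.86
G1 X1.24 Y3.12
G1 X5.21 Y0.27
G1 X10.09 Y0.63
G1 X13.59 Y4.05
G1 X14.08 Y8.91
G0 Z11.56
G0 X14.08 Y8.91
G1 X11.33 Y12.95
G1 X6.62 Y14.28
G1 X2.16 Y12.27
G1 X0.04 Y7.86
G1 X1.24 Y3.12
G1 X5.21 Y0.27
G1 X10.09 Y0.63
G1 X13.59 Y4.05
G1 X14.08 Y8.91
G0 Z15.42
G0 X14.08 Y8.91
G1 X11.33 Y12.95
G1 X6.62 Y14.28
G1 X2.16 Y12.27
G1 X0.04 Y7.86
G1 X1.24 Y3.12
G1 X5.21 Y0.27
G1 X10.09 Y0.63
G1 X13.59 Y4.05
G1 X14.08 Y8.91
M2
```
solid part
  facet normal 0.0000 0.0000 -1.0000
    outer loop
      vertex 6.62 14.28 0.00
      vertex 11.33 12.95 0.00
      vertex 14.08 8.91 0.00
    endloop
  endfacet
  facet normal 0.0000 0.0000 -1.0000
    outer loop
      vertex 2.16 12.27 0.00
      vertex 6.62 14.28 0.00
      vertex 14.08 8.91 0.00
    endloop
  endfacet
  facet normal 0.0000 0.0000 -1.0000
    outer loop
      vertex 0.04 7.86 0.00
      vertex 2.16 12.27 0.00
      vertex 14.08 8.91 0.00
    endloop
  endfacet
  facet normal 0.0000 0.0000 -1.0000
    outer loop
      vertex 1.24 3.12 0.00
      vertex 0.04 7.86 0.00
      vertex 14.08 8.91 0.00
    endloop
  endfacet
  facet normal 0.0000 0.0000 -1.0000
    outer loop
      vertex 5.21 0.27 0.00
      vertex 1.24 3.12 0.00
      vertex 14.08 8.91 0.00
    endloop
  endfacet
  facet normal 0.0000 0.0000 -1.0000
    outer loop
      vertex 10.09 0.63 0.00
      vertex 5.21 0.27 0.00
      vertex 14.08 8.91 0.00
    endloop
  endfacet
  facet normal 0.0000 0.0000 -1.0000
    outer loop
      vertex 13.59 4.05 0.00
      vertex 10.09 0.63 0.00
      vertex 14.08 8.91 0.00
    endloop
  endfacet
  facet normal 0.0000 0.0000 1.0000
    outer loop
      vertex 14.08 8.91 15.42
      vertex 11.33 12.95 15.42
      vertex 6.62 14.28 15.42
    endloop
  endfacet
  facet normal 0.0000 0.0000 1.0000
    outer loop
      vertex 14.08 8.91 15.42
      vertex 6.62 14.28 15.42
      vertex 2.16 12.27 15.42
    endloop
  endfacet
  facet normal 0.0000 0.0000 1.0000
    outer loop
      vertex 14.08 8.91 15.42
      vertex 2.16 12.27 15.42
      vertex 0.04 7.86 15.42
    endloop
  endfacet
  facet normal 0.0000 0.0000 1.0000
    outer loop
      vertex 14.08 8.91 15.42
      vertex 0.04 7.86 15.42
      vertex 1.24 3.12 15.42
    endloop
  endfacet
  facet normal 0.0000 0.0000 1.0000
    outer loop
      vertex 14.08 8.91 15.42
      vertex 1.24 3.12 15.42
      vertex 5.21 0.27 15.42
    endloop
  endfacet
  facet normal 0.0000 0.0000 1.0000
    outer loop
      vertex 14.08 8.91 15.42
      vertex 5.21 0.27 15.42
      vertex 10.09 0.63 15.42
    endloop
  endfacet
  facet normal 0.0000 0.0000 1.0000
    outer loop
      vertex 14.08 8.91 15.42
      vertex 10.09 0.63 15.42
      vertex 13.59 4.05 15.42
    endloop
  endfacet
  facet normal 0.8267 0.5627 0.0000
    outer loop
      vertex 14.08 8.91 0.00
      vertex 11.33 12.95 0.00
      vertex 11.33 12.95 15.42
    endloop
  endfacet
  facet normal 0.8267 0.5627 0.0000
    outer loop
      vertex 14.08 8.91 0.00
      vertex 11.33 12.95 15.42
      vertex 14.08 8.91 15.42
    endloop
  endfacet
  facet normal 0.2718 0.9624 0.0000
    outer loop
      vertex 11.33 12.95 0.00
      vertex 6.62 14.28 0.00
      vertex 6.62 14.28 15.42
    endloop
  endfacet
  facet normal 0.2718 0.9624 0.0000
    outer loop
      vertex 11.33 12.95 0.00
      vertex 6.62 14.28 15.42
      vertex 11.33 12.95 15.42
    endloop
  endfacet
  facet normal -0.4109 0.9117 0.0000
    outer loop
      vertex 6.62 14.28 0.00
      vertex 2.16 12.27 0.00
      vertex 2.16 12.27 15.42
    endloop
  endfacet
  facet normal -0.4109 0.9117 0.0000
    outer loop
      vertex 6.62 14.28 0.00
      vertex 2.16 12.27 15.42
      vertex 6.62 14.28 15.42
    endloop
  endfacet
  facet normal -0.9013 0.4333 0.0000
    outer loop
      vertex 2.16 12.27 0.00
      vertex 0.04 7.86 0.00
      vertex 0.04 7.86 15.42
    endloop
  endfacet
  facet normal -0.9013 0.4333 0.0000
    outer loop
      vertex 2.16 12.27 0.00
      vertex 0.04 7.86 15.42
      vertex 2.16 12.27 15.42
    endloop
  endfacet
  facet normal -0.9694 -0.2454 0.0000
    outer loop
      vertex 0.04 7.86 0.00
      vertex 1.24 3.12 0.00
      vertex 1.24 3.12 15.42
    endloop
  endfacet
  facet normal -0.9694 -0.2454 0.0000
    outer loop
      vertex 0.04 7.86 0.00
      vertex 1.24 3.12 15.42
      vertex 0.04 7.86 15.42
    endloop
  endfacet
  facet normal -0.5832 -0.8123 0.0000
    outer loop
      vertex 1.24 3.12 0.00
      vertex 5.21 0.27 0.00
      vertex 5.21 0.27 15.42
    endloop
  endfacet
  facet normal -0.5832 -0.8123 0.0000
    outer loop
      vertex 1.24 3.12 0.00
      vertex 5.21 0.27 15.42
      vertex 1.24 3.12 15.42
    endloop
  endfacet
  facet normal 0.0736 -0.9973 0.0000
    outer loop
      vertex 5.21 0.27 0.00
      vertex 10.09 0.63 0.00
      vertex 10.09 0.63 15.42
    endloop
  endfacet
  facet normal 0.0736 -0.9973 0.0000
    outer loop
      vertex 5.21 0.27 0.00
      vertex 10.09 0.63 15.42
      vertex 5.21 0.27 15.42
    endloop
  endfacet
  facet normal 0.6989 -0.7152 0.0000
    outer loop
      vertex 10.09 0.63 0.00
      vertex 13.59 4.05 0.00
      vertex 13.59 4.05 15.42
    endloop
  endfacet
  facet normal 0.6989 -0.7152 0.0000
    outer loop
      vertex 10.09 0.63 0.00
      vertex 13.59 4.05 15.42
      vertex 10.09 0.63 15.42
    endloop
  endfacet
  facet normal 0.9950 -0.1003 0.0000
    outer loop
      vertex 13.59 4.05 0.00
      vertex 14.08 8.91 0.00
      vertex 14.08 8.91 15.42
    endloop
  endfacet
  facet normal 0.9950 -0.1003 0.0000
    outer loop
      vertex 13.59 4.05 0.00
      vertex 14.08 8.91 15.42
      vertex 13.59 4.05 15.42
    endloop
  endfacet
endsolid part

The G0 Z moves step by Δz≈3.85 mm. Every layer's G1 loop is the same polygon, so the solid is a straight extrusion of it from z=0 to z≈15.4. Closing with flat bottom and top caps and triangulating gives 32 facets — a regular 9-sided prism (a cylinder approximated with 9 flat sides), circumscribed radius ≈ 7.15 mm, height ≈ 15.4 mm.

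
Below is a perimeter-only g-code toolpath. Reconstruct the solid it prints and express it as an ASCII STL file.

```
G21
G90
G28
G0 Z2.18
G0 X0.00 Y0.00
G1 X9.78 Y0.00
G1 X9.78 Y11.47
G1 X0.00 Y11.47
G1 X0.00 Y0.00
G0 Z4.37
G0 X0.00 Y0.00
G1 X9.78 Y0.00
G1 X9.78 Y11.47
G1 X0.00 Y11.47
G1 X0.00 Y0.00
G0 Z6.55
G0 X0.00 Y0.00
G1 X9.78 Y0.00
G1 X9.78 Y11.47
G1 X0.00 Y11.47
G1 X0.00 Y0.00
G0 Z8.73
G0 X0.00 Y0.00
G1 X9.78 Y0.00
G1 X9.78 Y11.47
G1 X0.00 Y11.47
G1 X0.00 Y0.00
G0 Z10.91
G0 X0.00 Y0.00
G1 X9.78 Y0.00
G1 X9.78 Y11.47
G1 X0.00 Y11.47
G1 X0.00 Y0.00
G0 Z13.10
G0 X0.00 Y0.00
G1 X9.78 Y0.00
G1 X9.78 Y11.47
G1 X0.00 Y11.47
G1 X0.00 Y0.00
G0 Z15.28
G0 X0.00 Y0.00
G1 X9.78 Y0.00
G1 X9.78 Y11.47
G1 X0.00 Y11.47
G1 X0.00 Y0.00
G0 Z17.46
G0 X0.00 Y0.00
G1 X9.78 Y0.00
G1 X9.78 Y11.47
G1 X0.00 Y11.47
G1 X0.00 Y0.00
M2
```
solid part
  facet normal 0.0000 0.0000 -1.0000
    outer loop
      vertex 9.78 11.47 0.00
      vertex 9.78 0.00 0.00
      vertex 0.00 0.00 0.00
    endloop
  endfacet
  facet normal 0.0000 0.0000 -1.0000
    outer loop
      vertex 0.00 11.47 0.00
      vertex 9.78 11.47 0.00
      vertex 0.00 0.00 0.00
    endloop
  endfacet
  facet normal 0.0000 0.0000 1.0000
    outer loop
      vertex 0.00 0.00 17.46
      vertex 9.78 0.00 17.46
      vertex 9.78 11.47 17.46
    endloop
  endfacet
  facet normal 0.0000 0.0000 1.0000
    outer loop
      vertex 0.00 0.00 17.46
      vertex 9.78 11.47 17.46
      vertex 0.00 11.47 17.46
    endloop
  endfacet
  facet normal 0.0000 -1.0000 0.0000
    outer loop
      vertex 0.00 0.00 0.00
      vertex 9.78 0.00 0.00
      vertex 9.78 0.00 17.46
    endloop
  endfacet
  facet normal 0.0000 -1.0000 0.0000
    outer loop
      vertex 0.00 0.00 0.00
      vertex 9.78 0.00 17.46
      vertex 0.00 0.00 17.46
    endloop
  endfacet
  facet normal 0.0000 1.0000 0.0000
    outer loop
      vertex 9.78 11.47 17.46
      vertex 9.78 11.47 0.00
      vertex 0.00 11.47 0.00
    endloop
  endfacet
  facet normal 0.0000 1.0000 0.0000
    outer loop
      vertex 0.00 11.47 17.46
      vertex 9.78 11.47 17.46
      vertex 0.00 11.47 0.00
    endloop
  endfacet
  facet normal -1.0000 0.0000 0.0000
    outer loop
      vertex 0.00 11.47 17.46
      vertex 0.00 11.47 0.00
      vertex 0.00 0.00 0.00
    endloop
  endfacet
  facet normal -1.0000 0.0000 0.0000
    outer loop
      vertex 0.00 0.00 17.46
      vertex 0.00 11.47 17.46
      vertex 0.00 0.00 0.00
    endloop
  endfacet
  facet normal 1.0000 0.0000 0.0000
    outer loop
      vertex 9.78 0.00 0.00
      vertex 9.78 11.47 0.00
      vertex 9.78 11.47 17.46
    endloop
  endfacet
  facet normal 1.0000 0.0000 0.0000
    outer loop
      vertex 9.78 0.00 0.00
      vertex 9.78 11.47 17.46
      vertex 9.78 0.00 17.46
    endloop
  endfacet
endsolid part

The G0 Z moves step by Δz≈2.18 mm. Every layer's G1 loop is the same polygon, so the solid is a straight extrusion of it from z=0 to z≈17.5. Closing with flat bottom and top caps and triangulating gives 12 facets — a rectangular box, roughly 9.78 × 11.5 mm footprint and 17.5 mm tall.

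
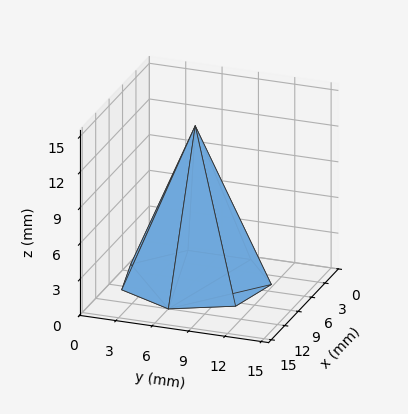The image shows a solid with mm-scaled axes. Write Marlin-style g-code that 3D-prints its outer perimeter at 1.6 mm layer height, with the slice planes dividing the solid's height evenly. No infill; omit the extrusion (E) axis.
Reading the render: the shape is a regular 7-sided pyramid, base circumscribed radius ≈ 6 mm, apex at z ≈ 13 mm (dimensions read to the nearest mm from the axis ticks). For the g-code, the solid's height is divided into equal slices at the stated Δz and each level perimeter traced with G1 moves after a G0 lift.

; perimeter-only toolpath
G21 ; units = mm
G90 ; absolute positioning
G28 ; home
; layer 1
G0 Z1.6
G0 X11.2 Y6.0
G1 X9.2 Y10.1
G1 X4.9 Y11.1
G1 X1.3 Y8.3
G1 X1.3 Y3.7
G1 X4.9 Y0.9
G1 X9.2 Y1.9
G1 X11.2 Y6.0
; layer 2
G0 Z3.2
G0 X10.5 Y6.0
G1 X8.8 Y9.5
G1 X5.0 Y10.4
G1 X1.9 Y7.9
G1 X1.9 Y4.0
G1 X5.0 Y1.6
G1 X8.8 Y2.5
G1 X10.5 Y6.0
; layer 3
G0 Z4.9
G0 X9.8 Y6.0
G1 X8.3 Y8.9
G1 X5.2 Y9.6
G1 X2.6 Y7.6
G1 X2.6 Y4.4
G1 X5.2 Y2.4
G1 X8.3 Y3.1
G1 X9.8 Y6.0
; layer 4
G0 Z6.5
G0 X9.0 Y6.0
G1 X7.8 Y8.3
G1 X5.3 Y8.9
G1 X3.3 Y7.3
G1 X3.3 Y4.7
G1 X5.3 Y3.1
G1 X7.8 Y3.6
G1 X9.0 Y6.0
; layer 5
G0 Z8.1
G0 X8.2 Y6.0
G1 X7.4 Y7.8
G1 X5.5 Y8.2
G1 X4.0 Y7.0
G1 X4.0 Y5.0
G1 X5.5 Y3.8
G1 X7.4 Y4.2
G1 X8.2 Y6.0
; layer 6
G0 Z9.8
G0 X7.5 Y6.0
G1 X6.9 Y7.2
G1 X5.7 Y7.5
G1 X4.7 Y6.7
G1 X4.7 Y5.3
G1 X5.7 Y4.5
G1 X6.9 Y4.8
G1 X7.5 Y6.0
; layer 7
G0 Z11.4
G0 X6.8 Y6.0
G1 X6.5 Y6.6
G1 X5.8 Y6.7
G1 X5.3 Y6.3
G1 X5.3 Y5.7
G1 X5.8 Y5.3
G1 X6.5 Y5.4
G1 X6.8 Y6.0
M2 ; end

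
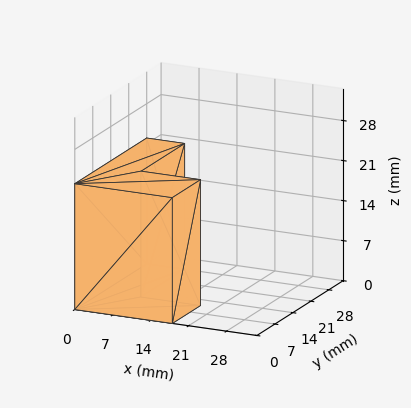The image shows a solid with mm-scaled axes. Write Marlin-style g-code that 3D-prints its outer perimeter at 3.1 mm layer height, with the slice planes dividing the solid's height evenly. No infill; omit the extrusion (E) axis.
Reading the render: the shape is an L-shaped prism: outer 18 × 28 mm, arm thicknesses ≈ 11 mm (horizontal) and 7 mm (vertical), extruded 22 mm in z (dimensions read to the nearest mm from the axis ticks). For the g-code, the solid's height is divided into equal slices at the stated Δz and each level perimeter traced with G1 moves after a G0 lift.

; perimeter-only toolpath
G21 ; units = mm
G90 ; absolute positioning
G28 ; home
; layer 1
G0 Z3.1
G0 X0.0 Y0.0
G1 X18.0 Y0.0
G1 X18.0 Y11.0
G1 X7.0 Y11.0
G1 X7.0 Y28.0
G1 X0.0 Y28.0
G1 X0.0 Y0.0
; layer 2
G0 Z6.3
G0 X0.0 Y0.0
G1 X18.0 Y0.0
G1 X18.0 Y11.0
G1 X7.0 Y11.0
G1 X7.0 Y28.0
G1 X0.0 Y28.0
G1 X0.0 Y0.0
; layer 3
G0 Z9.4
G0 X0.0 Y0.0
G1 X18.0 Y0.0
G1 X18.0 Y11.0
G1 X7.0 Y11.0
G1 X7.0 Y28.0
G1 X0.0 Y28.0
G1 X0.0 Y0.0
; layer 4
G0 Z12.6
G0 X0.0 Y0.0
G1 X18.0 Y0.0
G1 X18.0 Y11.0
G1 X7.0 Y11.0
G1 X7.0 Y28.0
G1 X0.0 Y28.0
G1 X0.0 Y0.0
; layer 5
G0 Z15.7
G0 X0.0 Y0.0
G1 X18.0 Y0.0
G1 X18.0 Y11.0
G1 X7.0 Y11.0
G1 X7.0 Y28.0
G1 X0.0 Y28.0
G1 X0.0 Y0.0
; layer 6
G0 Z18.9
G0 X0.0 Y0.0
G1 X18.0 Y0.0
G1 X18.0 Y11.0
G1 X7.0 Y11.0
G1 X7.0 Y28.0
G1 X0.0 Y28.0
G1 X0.0 Y0.0
; layer 7
G0 Z22.0
G0 X0.0 Y0.0
G1 X18.0 Y0.0
G1 X18.0 Y11.0
G1 X7.0 Y11.0
G1 X7.0 Y28.0
G1 X0.0 Y28.0
G1 X0.0 Y0.0
M2 ; end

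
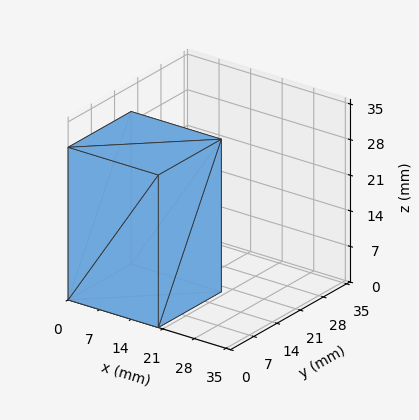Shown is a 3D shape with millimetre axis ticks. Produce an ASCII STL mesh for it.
Reading the render: the shape is a rectangular box, roughly 20 × 19 mm footprint and 30 mm tall (dimensions read to the nearest mm from the axis ticks). For the STL, each face is triangulated and given an outward normal.

solid part
  facet normal 0.0000 0.0000 -1.0000
    outer loop
      vertex 20.000 19.000 0.000
      vertex 20.000 0.000 0.000
      vertex 0.000 0.000 0.000
    endloop
  endfacet
  facet normal 0.0000 0.0000 -1.0000
    outer loop
      vertex 0.000 19.000 0.000
      vertex 20.000 19.000 0.000
      vertex 0.000 0.000 0.000
    endloop
  endfacet
  facet normal 0.0000 0.0000 1.0000
    outer loop
      vertex 0.000 0.000 30.000
      vertex 20.000 0.000 30.000
      vertex 20.000 19.000 30.000
    endloop
  endfacet
  facet normal 0.0000 0.0000 1.0000
    outer loop
      vertex 0.000 0.000 30.000
      vertex 20.000 19.000 30.000
      vertex 0.000 19.000 30.000
    endloop
  endfacet
  facet normal 0.0000 -1.0000 0.0000
    outer loop
      vertex 0.000 0.000 0.000
      vertex 20.000 0.000 0.000
      vertex 20.000 0.000 30.000
    endloop
  endfacet
  facet normal 0.0000 -1.0000 0.0000
    outer loop
      vertex 0.000 0.000 0.000
      vertex 20.000 0.000 30.000
      vertex 0.000 0.000 30.000
    endloop
  endfacet
  facet normal 0.0000 1.0000 0.0000
    outer loop
      vertex 20.000 19.000 30.000
      vertex 20.000 19.000 0.000
      vertex 0.000 19.000 0.000
    endloop
  endfacet
  facet normal 0.0000 1.0000 0.0000
    outer loop
      vertex 0.000 19.000 30.000
      vertex 20.000 19.000 30.000
      vertex 0.000 19.000 0.000
    endloop
  endfacet
  facet normal -1.0000 0.0000 0.0000
    outer loop
      vertex 0.000 19.000 30.000
      vertex 0.000 19.000 0.000
      vertex 0.000 0.000 0.000
    endloop
  endfacet
  facet normal -1.0000 0.0000 0.0000
    outer loop
      vertex 0.000 0.000 30.000
      vertex 0.000 19.000 30.000
      vertex 0.000 0.000 0.000
    endloop
  endfacet
  facet normal 1.0000 0.0000 0.0000
    outer loop
      vertex 20.000 0.000 0.000
      vertex 20.000 19.000 0.000
      vertex 20.000 19.000 30.000
    endloop
  endfacet
  facet normal 1.0000 0.0000 0.0000
    outer loop
      vertex 20.000 0.000 0.000
      vertex 20.000 19.000 30.000
      vertex 20.000 0.000 30.000
    endloop
  endfacet
endsolid part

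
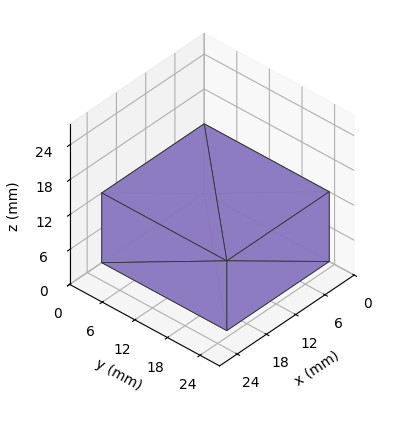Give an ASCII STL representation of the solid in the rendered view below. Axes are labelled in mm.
Reading the render: the shape is a rectangular box, roughly 21 × 23 mm footprint and 12 mm tall (dimensions read to the nearest mm from the axis ticks). For the STL, each face is triangulated and given an outward normal.

solid part
  facet normal 0.0000 0.0000 -1.0000
    outer loop
      vertex 21.0 23.0 0.0
      vertex 21.0 0.0 0.0
      vertex 0.0 0.0 0.0
    endloop
  endfacet
  facet normal 0.0000 0.0000 -1.0000
    outer loop
      vertex 0.0 23.0 0.0
      vertex 21.0 23.0 0.0
      vertex 0.0 0.0 0.0
    endloop
  endfacet
  facet normal 0.0000 0.0000 1.0000
    outer loop
      vertex 0.0 0.0 12.0
      vertex 21.0 0.0 12.0
      vertex 21.0 23.0 12.0
    endloop
  endfacet
  facet normal 0.0000 0.0000 1.0000
    outer loop
      vertex 0.0 0.0 12.0
      vertex 21.0 23.0 12.0
      vertex 0.0 23.0 12.0
    endloop
  endfacet
  facet normal 0.0000 -1.0000 0.0000
    outer loop
      vertex 0.0 0.0 0.0
      vertex 21.0 0.0 0.0
      vertex 21.0 0.0 12.0
    endloop
  endfacet
  facet normal 0.0000 -1.0000 0.0000
    outer loop
      vertex 0.0 0.0 0.0
      vertex 21.0 0.0 12.0
      vertex 0.0 0.0 12.0
    endloop
  endfacet
  facet normal 0.0000 1.0000 0.0000
    outer loop
      vertex 21.0 23.0 12.0
      vertex 21.0 23.0 0.0
      vertex 0.0 23.0 0.0
    endloop
  endfacet
  facet normal 0.0000 1.0000 0.0000
    outer loop
      vertex 0.0 23.0 12.0
      vertex 21.0 23.0 12.0
      vertex 0.0 23.0 0.0
    endloop
  endfacet
  facet normal -1.0000 0.0000 0.0000
    outer loop
      vertex 0.0 23.0 12.0
      vertex 0.0 23.0 0.0
      vertex 0.0 0.0 0.0
    endloop
  endfacet
  facet normal -1.0000 0.0000 0.0000
    outer loop
      vertex 0.0 0.0 12.0
      vertex 0.0 23.0 12.0
      vertex 0.0 0.0 0.0
    endloop
  endfacet
  facet normal 1.0000 0.0000 0.0000
    outer loop
      vertex 21.0 0.0 0.0
      vertex 21.0 23.0 0.0
      vertex 21.0 23.0 12.0
    endloop
  endfacet
  facet normal 1.0000 0.0000 0.0000
    outer loop
      vertex 21.0 0.0 0.0
      vertex 21.0 23.0 12.0
      vertex 21.0 0.0 12.0
    endloop
  endfacet
endsolid part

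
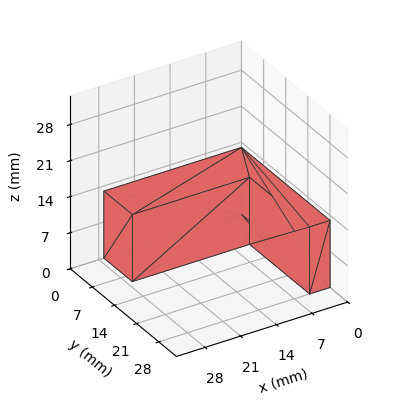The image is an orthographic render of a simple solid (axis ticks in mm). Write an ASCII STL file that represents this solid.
Reading the render: the shape is an L-shaped prism: outer 27 × 28 mm, arm thicknesses ≈ 9 mm (horizontal) and 4 mm (vertical), extruded 13 mm in z (dimensions read to the nearest mm from the axis ticks). For the STL, each face is triangulated and given an outward normal.

solid part
  facet normal 0.0000 0.0000 -1.0000
    outer loop
      vertex 27.00 9.00 0.00
      vertex 27.00 0.00 0.00
      vertex 0.00 0.00 0.00
    endloop
  endfacet
  facet normal 0.0000 0.0000 -1.0000
    outer loop
      vertex 4.00 9.00 0.00
      vertex 27.00 9.00 0.00
      vertex 0.00 0.00 0.00
    endloop
  endfacet
  facet normal 0.0000 0.0000 -1.0000
    outer loop
      vertex 4.00 28.00 0.00
      vertex 4.00 9.00 0.00
      vertex 0.00 0.00 0.00
    endloop
  endfacet
  facet normal 0.0000 0.0000 -1.0000
    outer loop
      vertex 0.00 28.00 0.00
      vertex 4.00 28.00 0.00
      vertex 0.00 0.00 0.00
    endloop
  endfacet
  facet normal 0.0000 0.0000 1.0000
    outer loop
      vertex 0.00 0.00 13.00
      vertex 27.00 0.00 13.00
      vertex 27.00 9.00 13.00
    endloop
  endfacet
  facet normal 0.0000 0.0000 1.0000
    outer loop
      vertex 0.00 0.00 13.00
      vertex 27.00 9.00 13.00
      vertex 4.00 9.00 13.00
    endloop
  endfacet
  facet normal 0.0000 0.0000 1.0000
    outer loop
      vertex 0.00 0.00 13.00
      vertex 4.00 9.00 13.00
      vertex 4.00 28.00 13.00
    endloop
  endfacet
  facet normal 0.0000 0.0000 1.0000
    outer loop
      vertex 0.00 0.00 13.00
      vertex 4.00 28.00 13.00
      vertex 0.00 28.00 13.00
    endloop
  endfacet
  facet normal 0.0000 -1.0000 0.0000
    outer loop
      vertex 0.00 0.00 0.00
      vertex 27.00 0.00 0.00
      vertex 27.00 0.00 13.00
    endloop
  endfacet
  facet normal 0.0000 -1.0000 0.0000
    outer loop
      vertex 0.00 0.00 0.00
      vertex 27.00 0.00 13.00
      vertex 0.00 0.00 13.00
    endloop
  endfacet
  facet normal 1.0000 0.0000 0.0000
    outer loop
      vertex 27.00 0.00 0.00
      vertex 27.00 9.00 0.00
      vertex 27.00 9.00 13.00
    endloop
  endfacet
  facet normal 1.0000 0.0000 0.0000
    outer loop
      vertex 27.00 0.00 0.00
      vertex 27.00 9.00 13.00
      vertex 27.00 0.00 13.00
    endloop
  endfacet
  facet normal 0.0000 1.0000 0.0000
    outer loop
      vertex 27.00 9.00 0.00
      vertex 4.00 9.00 0.00
      vertex 4.00 9.00 13.00
    endloop
  endfacet
  facet normal 0.0000 1.0000 0.0000
    outer loop
      vertex 27.00 9.00 0.00
      vertex 4.00 9.00 13.00
      vertex 27.00 9.00 13.00
    endloop
  endfacet
  facet normal 1.0000 0.0000 0.0000
    outer loop
      vertex 4.00 9.00 0.00
      vertex 4.00 28.00 0.00
      vertex 4.00 28.00 13.00
    endloop
  endfacet
  facet normal 1.0000 0.0000 0.0000
    outer loop
      vertex 4.00 9.00 0.00
      vertex 4.00 28.00 13.00
      vertex 4.00 9.00 13.00
    endloop
  endfacet
  facet normal 0.0000 1.0000 0.0000
    outer loop
      vertex 4.00 28.00 0.00
      vertex 0.00 28.00 0.00
      vertex 0.00 28.00 13.00
    endloop
  endfacet
  facet normal 0.0000 1.0000 0.0000
    outer loop
      vertex 4.00 28.00 0.00
      vertex 0.00 28.00 13.00
      vertex 4.00 28.00 13.00
    endloop
  endfacet
  facet normal -1.0000 0.0000 0.0000
    outer loop
      vertex 0.00 28.00 0.00
      vertex 0.00 0.00 0.00
      vertex 0.00 0.00 13.00
    endloop
  endfacet
  facet normal -1.0000 0.0000 0.0000
    outer loop
      vertex 0.00 28.00 0.00
      vertex 0.00 0.00 13.00
      vertex 0.00 28.00 13.00
    endloop
  endfacet
endsolid part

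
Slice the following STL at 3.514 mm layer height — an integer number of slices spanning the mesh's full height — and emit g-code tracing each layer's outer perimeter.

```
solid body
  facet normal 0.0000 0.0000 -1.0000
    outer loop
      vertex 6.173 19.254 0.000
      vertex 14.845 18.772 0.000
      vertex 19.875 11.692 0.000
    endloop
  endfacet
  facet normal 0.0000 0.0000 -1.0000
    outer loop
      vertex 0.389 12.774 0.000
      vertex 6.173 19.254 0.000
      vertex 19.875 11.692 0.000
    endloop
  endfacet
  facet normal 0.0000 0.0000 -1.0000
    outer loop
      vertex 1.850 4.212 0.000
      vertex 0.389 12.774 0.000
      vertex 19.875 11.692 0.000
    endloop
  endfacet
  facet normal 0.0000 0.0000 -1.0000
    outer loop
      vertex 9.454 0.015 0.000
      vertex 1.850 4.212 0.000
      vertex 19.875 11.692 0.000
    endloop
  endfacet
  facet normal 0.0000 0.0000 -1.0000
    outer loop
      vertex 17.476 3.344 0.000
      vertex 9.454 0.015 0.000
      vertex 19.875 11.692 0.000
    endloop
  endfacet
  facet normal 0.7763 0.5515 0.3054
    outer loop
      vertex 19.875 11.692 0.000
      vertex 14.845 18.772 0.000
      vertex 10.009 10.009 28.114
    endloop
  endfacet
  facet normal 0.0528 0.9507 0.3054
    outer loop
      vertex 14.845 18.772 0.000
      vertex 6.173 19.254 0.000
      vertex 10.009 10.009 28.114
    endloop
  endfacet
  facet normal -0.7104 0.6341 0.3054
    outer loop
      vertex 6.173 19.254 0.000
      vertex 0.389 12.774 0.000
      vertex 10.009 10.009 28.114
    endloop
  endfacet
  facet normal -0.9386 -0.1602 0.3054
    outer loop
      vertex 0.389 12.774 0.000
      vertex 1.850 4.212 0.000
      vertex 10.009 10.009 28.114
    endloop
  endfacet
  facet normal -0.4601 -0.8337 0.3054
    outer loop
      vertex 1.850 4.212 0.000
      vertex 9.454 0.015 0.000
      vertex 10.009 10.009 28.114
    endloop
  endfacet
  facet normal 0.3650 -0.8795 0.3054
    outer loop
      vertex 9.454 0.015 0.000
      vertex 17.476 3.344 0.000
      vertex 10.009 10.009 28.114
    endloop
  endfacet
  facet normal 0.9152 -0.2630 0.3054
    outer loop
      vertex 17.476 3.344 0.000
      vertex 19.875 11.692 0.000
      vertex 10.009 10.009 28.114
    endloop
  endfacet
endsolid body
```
; perimeter-only toolpath
G21 ; units = mm
G90 ; absolute positioning
G28 ; home
; layer 1
G0 Z3.514
G0 X18.642 Y11.482
G1 X14.241 Y17.677
G1 X6.652 Y18.098
G1 X1.591 Y12.428
G1 X2.870 Y4.937
G1 X9.523 Y1.264
G1 X16.543 Y4.177
G1 X18.642 Y11.482
; layer 2
G0 Z7.029
G0 X17.409 Y11.271
G1 X13.636 Y16.581
G1 X7.132 Y16.943
G1 X2.794 Y12.083
G1 X3.890 Y5.661
G1 X9.593 Y2.514
G1 X15.609 Y5.010
G1 X17.409 Y11.271
; layer 3
G0 Z10.543
G0 X16.175 Y11.061
G1 X13.032 Y15.486
G1 X7.612 Y15.787
G1 X3.997 Y11.737
G1 X4.910 Y6.386
G1 X9.662 Y3.763
G1 X14.676 Y5.843
G1 X16.175 Y11.061
; layer 4
G0 Z14.057
G0 X14.942 Y10.851
G1 X12.427 Y14.390
G1 X8.091 Y14.632
G1 X5.199 Y11.392
G1 X5.929 Y7.111
G1 X9.732 Y5.012
G1 X13.742 Y6.676
G1 X14.942 Y10.851
; layer 5
G0 Z17.571
G0 X13.709 Y10.640
G1 X11.823 Y13.295
G1 X8.570 Y13.476
G1 X6.402 Y11.046
G1 X6.949 Y7.835
G1 X9.801 Y6.261
G1 X12.809 Y7.510
G1 X13.709 Y10.640
; layer 6
G0 Z21.085
G0 X12.476 Y10.430
G1 X11.218 Y12.200
G1 X9.050 Y12.320
G1 X7.604 Y10.700
G1 X7.969 Y8.560
G1 X9.870 Y7.511
G1 X11.876 Y8.343
G1 X12.476 Y10.430
; layer 7
G0 Z24.600
G0 X11.242 Y10.219
G1 X10.614 Y11.104
G1 X9.530 Y11.165
G1 X8.806 Y10.355
G1 X8.989 Y9.284
G1 X9.940 Y8.760
G1 X10.942 Y9.176
G1 X11.242 Y10.219
M2 ; end

The solid is a regular 7-sided pyramid, base circumscribed radius ≈ 10 mm, apex at z ≈ 28.1 mm. Slicing at Δz = 3.514 mm — 8 equal slices spanning the solid's height, so layer i sits at z = i·h/8 — gives 7 non-empty perimeters. Each is a 7-segment closed polygon; G0 lifts to the layer z and rapids to the start vertex, then G1 traces the edges. The cross-section shrinks linearly with z (the slice at the apex is degenerate and omitted).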